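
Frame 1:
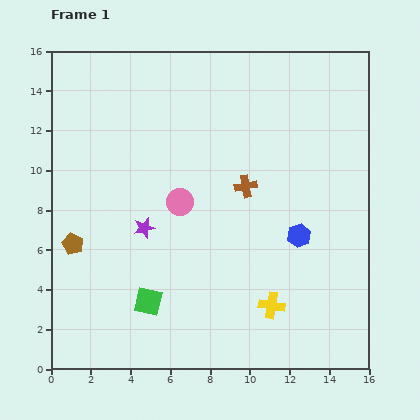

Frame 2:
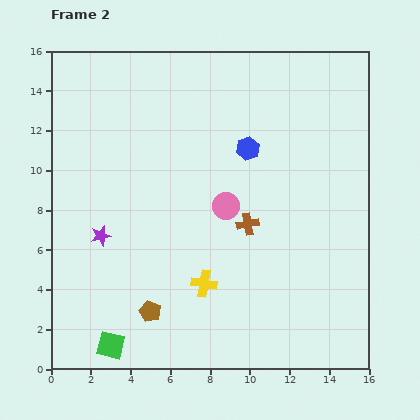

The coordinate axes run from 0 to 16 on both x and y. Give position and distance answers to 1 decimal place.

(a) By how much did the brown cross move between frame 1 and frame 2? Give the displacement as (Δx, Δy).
(0.1, -1.9)

The brown cross was at (9.8, 9.2) in frame 1 and (9.9, 7.3) in frame 2.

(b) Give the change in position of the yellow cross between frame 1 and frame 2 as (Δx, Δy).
(-3.4, 1.1)

The yellow cross was at (11.1, 3.2) in frame 1 and (7.7, 4.3) in frame 2.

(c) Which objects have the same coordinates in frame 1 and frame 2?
none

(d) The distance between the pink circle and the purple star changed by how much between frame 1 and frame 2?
+4.3

Distance in frame 1: 2.2. Distance in frame 2: 6.5.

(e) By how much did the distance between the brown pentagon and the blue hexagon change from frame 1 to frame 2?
-1.8

Distance in frame 1: 11.4. Distance in frame 2: 9.6.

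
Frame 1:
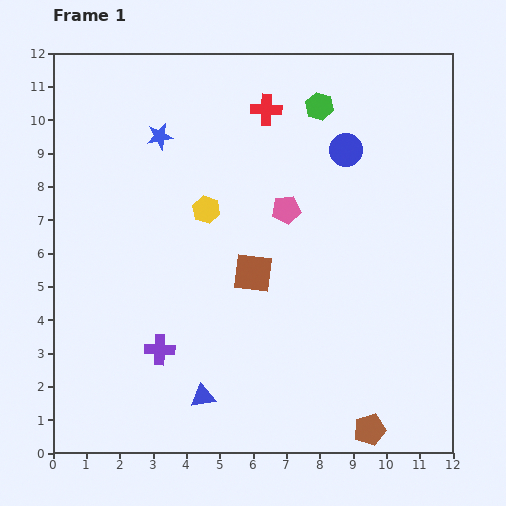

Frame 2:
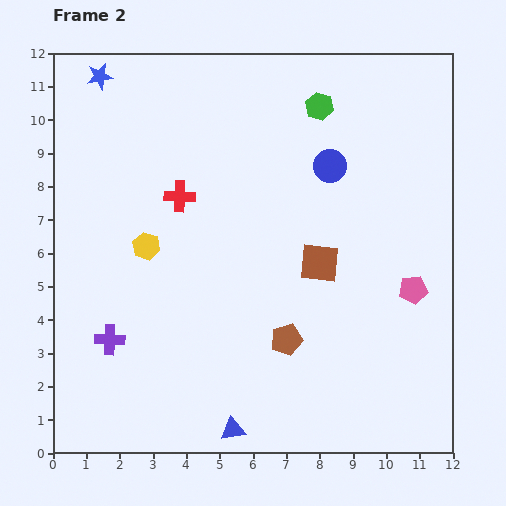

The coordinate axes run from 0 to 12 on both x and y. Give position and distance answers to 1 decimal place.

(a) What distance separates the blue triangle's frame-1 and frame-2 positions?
1.3

The blue triangle moved from (4.5, 1.7) to (5.4, 0.7), a distance of √(0.9² + 1.0²) ≈ 1.3.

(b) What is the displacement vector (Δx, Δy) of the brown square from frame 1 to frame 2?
(2.0, 0.3)

The brown square was at (6.0, 5.4) in frame 1 and (8.0, 5.7) in frame 2.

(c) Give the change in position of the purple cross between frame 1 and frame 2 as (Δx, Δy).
(-1.5, 0.3)

The purple cross was at (3.2, 3.1) in frame 1 and (1.7, 3.4) in frame 2.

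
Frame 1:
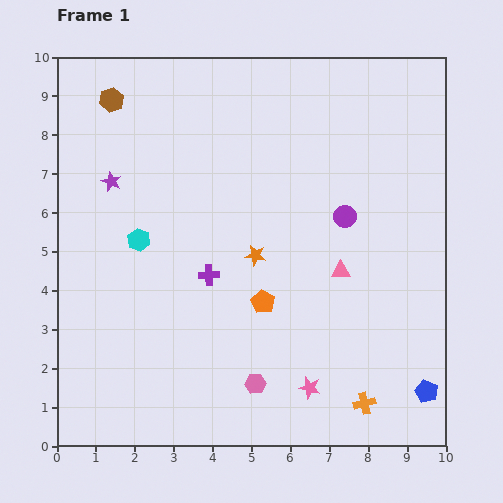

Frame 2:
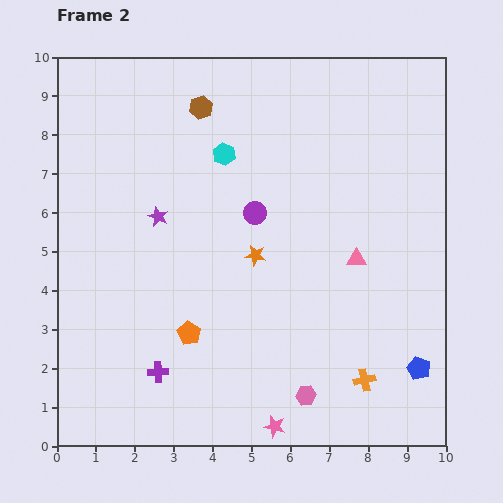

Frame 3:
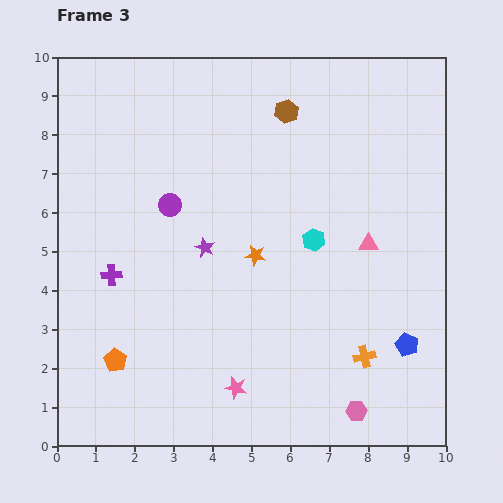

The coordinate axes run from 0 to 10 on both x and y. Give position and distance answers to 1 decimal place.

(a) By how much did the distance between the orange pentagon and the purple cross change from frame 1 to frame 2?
-0.3

Distance in frame 1: 1.6. Distance in frame 2: 1.3.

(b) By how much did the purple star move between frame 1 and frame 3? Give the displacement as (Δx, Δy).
(2.4, -1.7)

The purple star was at (1.4, 6.8) in frame 1 and (3.8, 5.1) in frame 3.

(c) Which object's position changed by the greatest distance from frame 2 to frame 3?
the cyan hexagon

(moved 3.2; next 2.8)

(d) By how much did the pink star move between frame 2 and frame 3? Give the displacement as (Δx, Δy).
(-1.0, 1.0)

The pink star was at (5.6, 0.5) in frame 2 and (4.6, 1.5) in frame 3.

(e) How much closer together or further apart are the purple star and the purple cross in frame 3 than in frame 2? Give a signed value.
-1.5

Distance in frame 2: 4.0. Distance in frame 3: 2.5.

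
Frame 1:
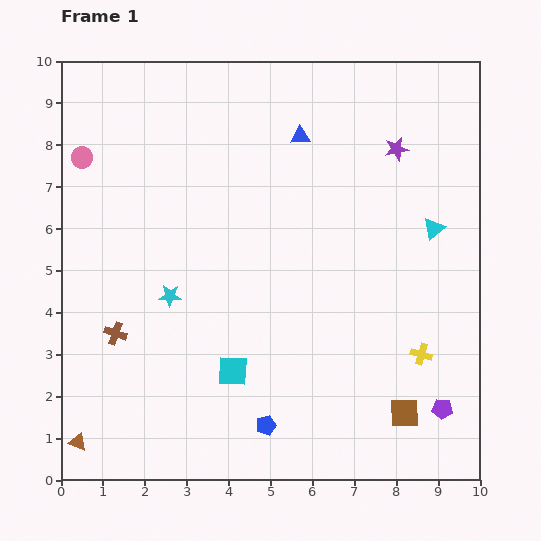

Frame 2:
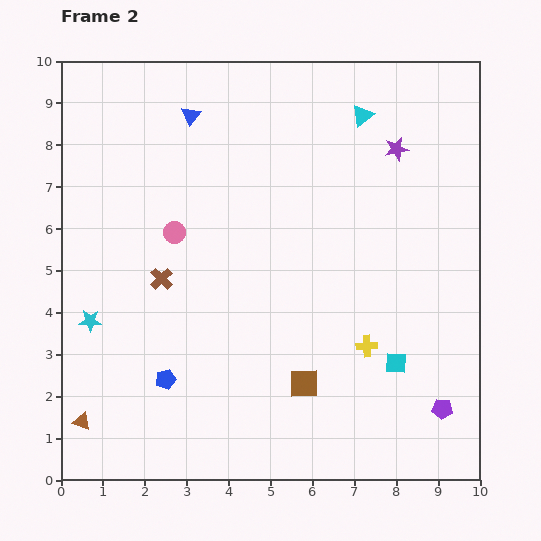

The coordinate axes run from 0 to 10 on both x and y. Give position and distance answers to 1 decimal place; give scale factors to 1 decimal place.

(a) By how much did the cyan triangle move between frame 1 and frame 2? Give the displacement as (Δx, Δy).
(-1.7, 2.7)

The cyan triangle was at (8.9, 6.0) in frame 1 and (7.2, 8.7) in frame 2.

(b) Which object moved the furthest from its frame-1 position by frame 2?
the cyan square

(moved 3.9; next 3.2)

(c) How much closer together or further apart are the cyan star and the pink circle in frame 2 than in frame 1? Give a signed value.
-1.0

Distance in frame 1: 3.9. Distance in frame 2: 2.9.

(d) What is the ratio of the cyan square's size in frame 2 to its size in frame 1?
0.7×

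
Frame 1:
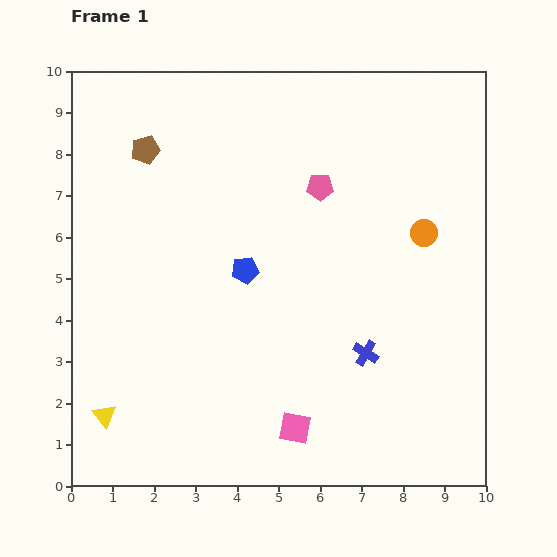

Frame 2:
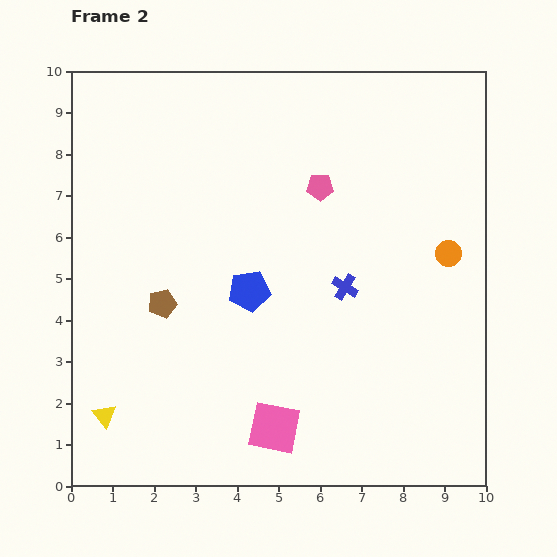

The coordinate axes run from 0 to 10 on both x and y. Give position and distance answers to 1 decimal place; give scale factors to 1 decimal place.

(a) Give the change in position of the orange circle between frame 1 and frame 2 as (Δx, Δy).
(0.6, -0.5)

The orange circle was at (8.5, 6.1) in frame 1 and (9.1, 5.6) in frame 2.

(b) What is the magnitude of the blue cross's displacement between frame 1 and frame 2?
1.7

The blue cross moved from (7.1, 3.2) to (6.6, 4.8), a distance of √(0.5² + 1.6²) ≈ 1.7.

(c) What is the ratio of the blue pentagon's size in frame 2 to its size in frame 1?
1.5×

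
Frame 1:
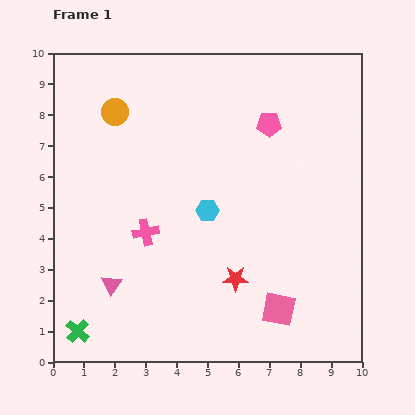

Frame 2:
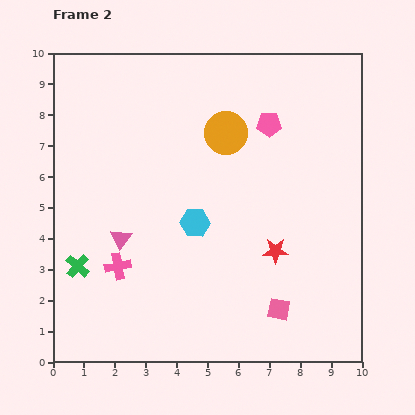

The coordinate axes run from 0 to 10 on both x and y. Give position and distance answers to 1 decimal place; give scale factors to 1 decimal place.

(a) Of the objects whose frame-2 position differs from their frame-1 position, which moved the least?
the cyan hexagon

(moved 0.6)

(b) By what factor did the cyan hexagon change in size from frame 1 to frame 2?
1.3×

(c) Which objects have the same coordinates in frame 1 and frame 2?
the pink pentagon, the pink square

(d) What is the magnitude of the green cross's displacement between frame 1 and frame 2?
2.1

The green cross moved from (0.8, 1.0) to (0.8, 3.1), a distance of √(0.0² + 2.1²) ≈ 2.1.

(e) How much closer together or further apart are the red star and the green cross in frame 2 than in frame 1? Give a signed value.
+1.0

Distance in frame 1: 5.4. Distance in frame 2: 6.4.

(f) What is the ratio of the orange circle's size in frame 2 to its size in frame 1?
1.6×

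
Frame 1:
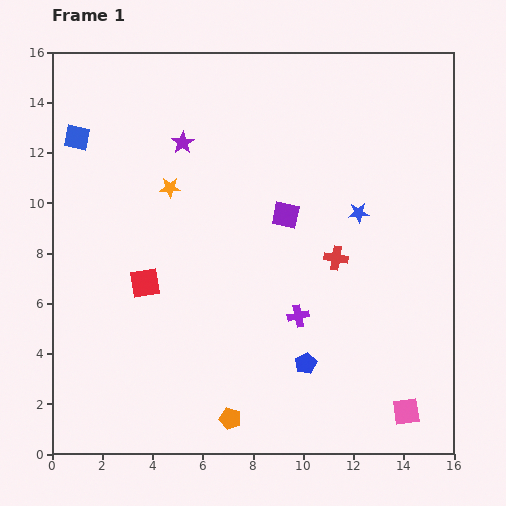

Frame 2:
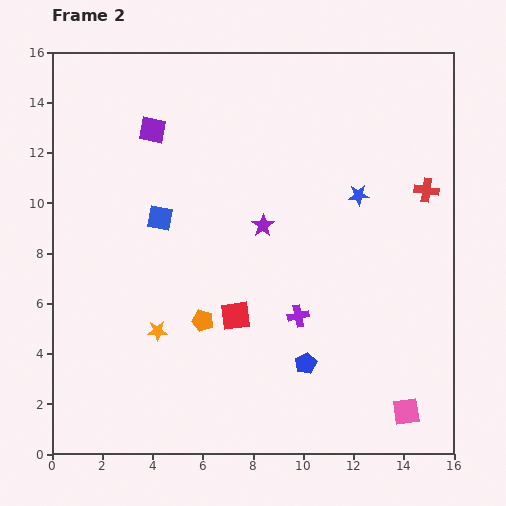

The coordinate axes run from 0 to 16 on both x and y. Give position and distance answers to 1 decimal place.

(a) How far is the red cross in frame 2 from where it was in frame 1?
4.5

The red cross moved from (11.3, 7.8) to (14.9, 10.5), a distance of √(3.6² + 2.7²) ≈ 4.5.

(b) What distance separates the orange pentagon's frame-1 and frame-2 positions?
4.1

The orange pentagon moved from (7.1, 1.4) to (6.0, 5.3), a distance of √(1.1² + 3.9²) ≈ 4.1.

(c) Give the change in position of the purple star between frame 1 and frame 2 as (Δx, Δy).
(3.2, -3.3)

The purple star was at (5.2, 12.4) in frame 1 and (8.4, 9.1) in frame 2.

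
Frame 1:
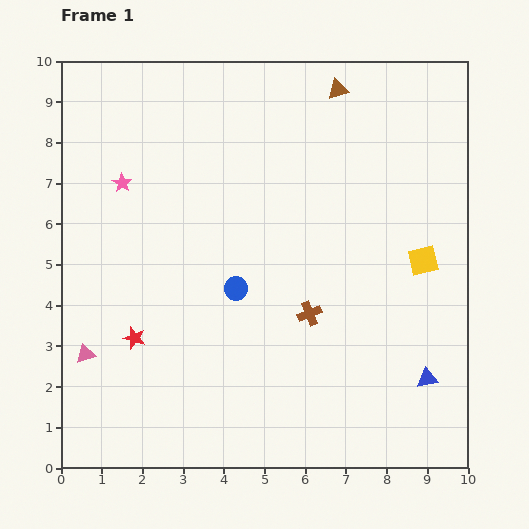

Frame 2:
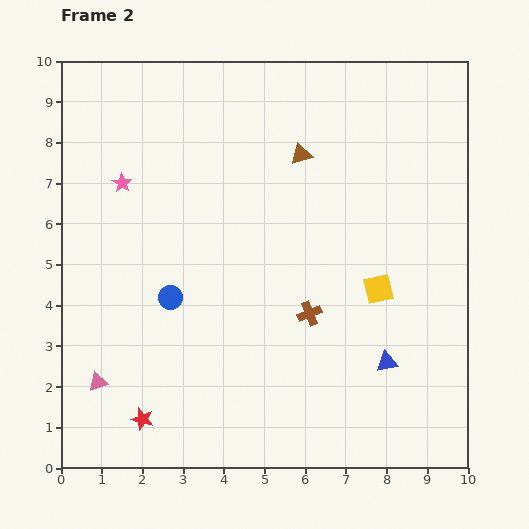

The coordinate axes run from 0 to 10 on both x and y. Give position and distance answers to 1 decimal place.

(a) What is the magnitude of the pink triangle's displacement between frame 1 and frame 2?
0.8

The pink triangle moved from (0.6, 2.8) to (0.9, 2.1), a distance of √(0.3² + 0.7²) ≈ 0.8.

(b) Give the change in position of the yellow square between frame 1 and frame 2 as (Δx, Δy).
(-1.1, -0.7)

The yellow square was at (8.9, 5.1) in frame 1 and (7.8, 4.4) in frame 2.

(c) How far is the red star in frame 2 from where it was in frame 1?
2.0

The red star moved from (1.8, 3.2) to (2.0, 1.2), a distance of √(0.2² + 2.0²) ≈ 2.0.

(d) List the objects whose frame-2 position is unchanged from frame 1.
the pink star, the brown cross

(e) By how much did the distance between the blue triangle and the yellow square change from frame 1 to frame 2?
-1.1

Distance in frame 1: 2.9. Distance in frame 2: 1.8.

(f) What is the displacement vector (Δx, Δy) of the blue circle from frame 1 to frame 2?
(-1.6, -0.2)

The blue circle was at (4.3, 4.4) in frame 1 and (2.7, 4.2) in frame 2.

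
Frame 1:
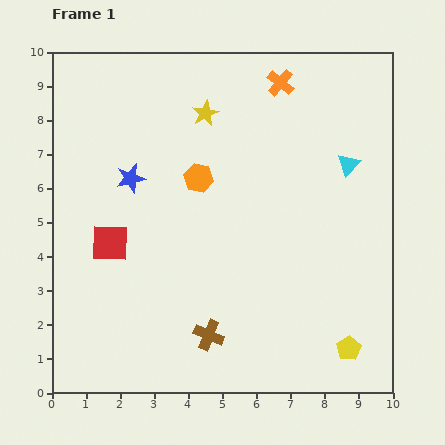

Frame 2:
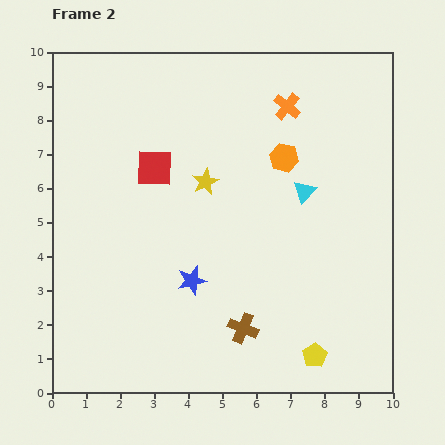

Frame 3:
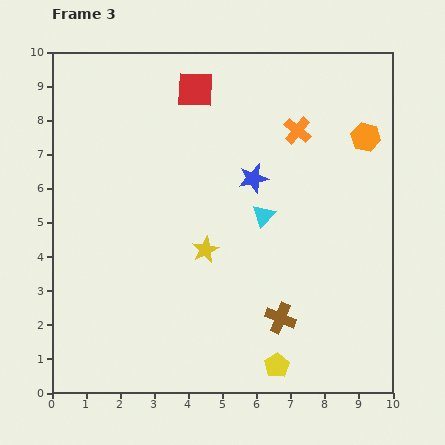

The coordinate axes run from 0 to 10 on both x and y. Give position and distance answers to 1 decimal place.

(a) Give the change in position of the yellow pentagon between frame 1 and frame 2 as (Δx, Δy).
(-1.0, -0.2)

The yellow pentagon was at (8.7, 1.3) in frame 1 and (7.7, 1.1) in frame 2.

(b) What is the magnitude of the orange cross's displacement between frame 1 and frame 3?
1.5

The orange cross moved from (6.7, 9.1) to (7.2, 7.7), a distance of √(0.5² + 1.4²) ≈ 1.5.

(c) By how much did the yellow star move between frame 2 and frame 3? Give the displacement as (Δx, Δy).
(0.0, -2.0)

The yellow star was at (4.5, 6.2) in frame 2 and (4.5, 4.2) in frame 3.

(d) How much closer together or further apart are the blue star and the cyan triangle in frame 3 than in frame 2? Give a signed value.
-3.1

Distance in frame 2: 4.2. Distance in frame 3: 1.1.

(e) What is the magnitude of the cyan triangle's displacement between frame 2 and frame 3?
1.4

The cyan triangle moved from (7.4, 5.9) to (6.2, 5.2), a distance of √(1.2² + 0.7²) ≈ 1.4.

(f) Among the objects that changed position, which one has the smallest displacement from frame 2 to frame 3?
the orange cross

(moved 0.8)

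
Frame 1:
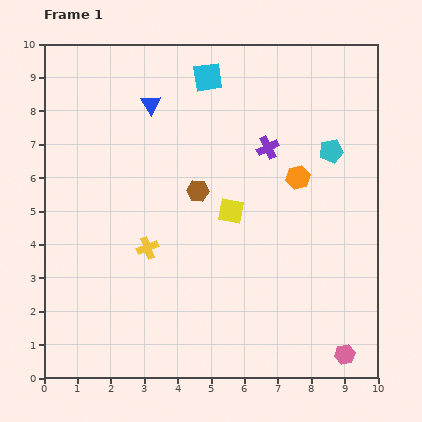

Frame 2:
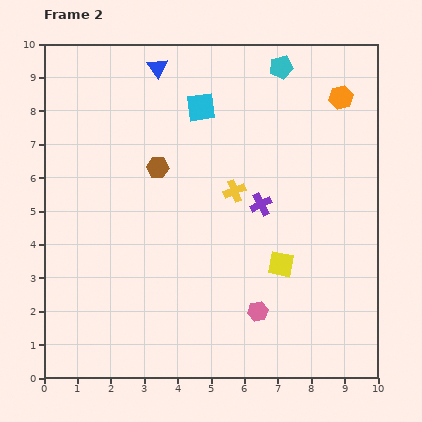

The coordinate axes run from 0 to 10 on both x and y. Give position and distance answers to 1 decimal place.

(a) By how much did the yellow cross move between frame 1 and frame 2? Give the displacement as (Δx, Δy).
(2.6, 1.7)

The yellow cross was at (3.1, 3.9) in frame 1 and (5.7, 5.6) in frame 2.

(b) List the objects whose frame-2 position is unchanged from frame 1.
none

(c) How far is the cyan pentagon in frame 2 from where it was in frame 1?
2.9

The cyan pentagon moved from (8.6, 6.8) to (7.1, 9.3), a distance of √(1.5² + 2.5²) ≈ 2.9.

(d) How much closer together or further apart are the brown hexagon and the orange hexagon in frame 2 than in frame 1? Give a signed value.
+2.9

Distance in frame 1: 3.0. Distance in frame 2: 5.9.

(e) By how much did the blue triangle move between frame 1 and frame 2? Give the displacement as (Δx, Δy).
(0.2, 1.1)

The blue triangle was at (3.2, 8.2) in frame 1 and (3.4, 9.3) in frame 2.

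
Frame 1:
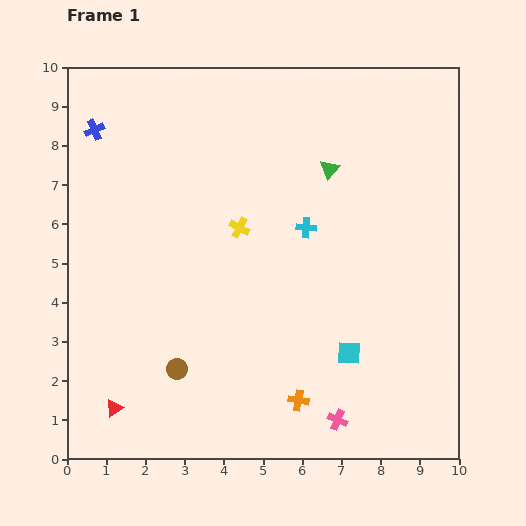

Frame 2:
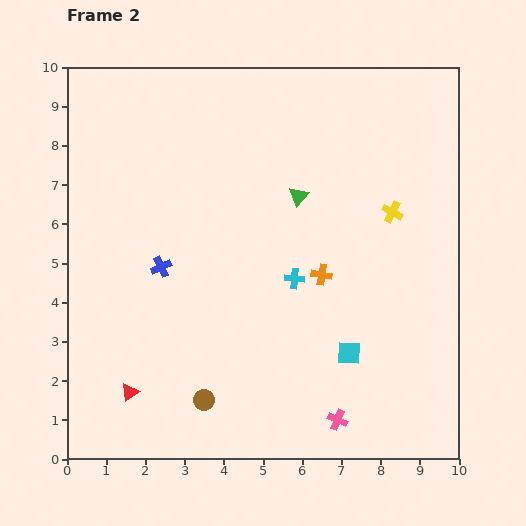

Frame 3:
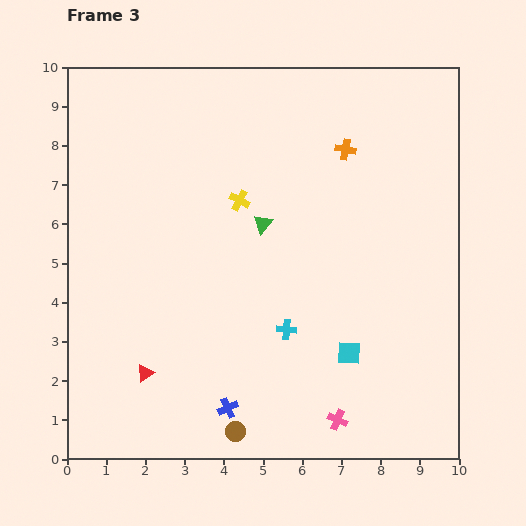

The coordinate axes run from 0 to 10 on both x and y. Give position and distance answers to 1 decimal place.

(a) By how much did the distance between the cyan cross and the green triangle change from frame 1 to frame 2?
+0.5

Distance in frame 1: 1.6. Distance in frame 2: 2.1.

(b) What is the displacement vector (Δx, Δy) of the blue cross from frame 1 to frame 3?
(3.4, -7.1)

The blue cross was at (0.7, 8.4) in frame 1 and (4.1, 1.3) in frame 3.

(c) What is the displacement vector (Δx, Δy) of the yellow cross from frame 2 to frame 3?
(-3.9, 0.3)

The yellow cross was at (8.3, 6.3) in frame 2 and (4.4, 6.6) in frame 3.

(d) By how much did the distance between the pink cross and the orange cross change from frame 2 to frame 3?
+3.2

Distance in frame 2: 3.7. Distance in frame 3: 6.9.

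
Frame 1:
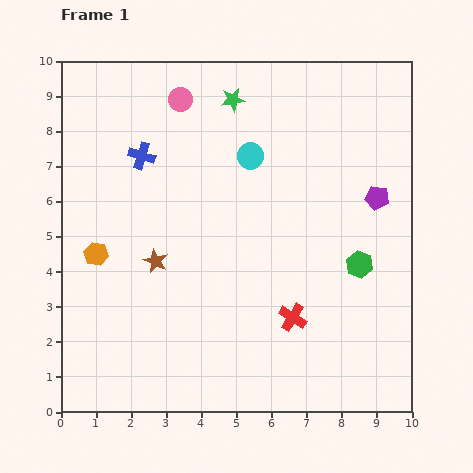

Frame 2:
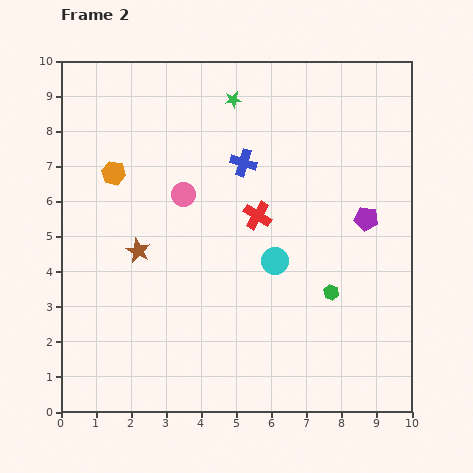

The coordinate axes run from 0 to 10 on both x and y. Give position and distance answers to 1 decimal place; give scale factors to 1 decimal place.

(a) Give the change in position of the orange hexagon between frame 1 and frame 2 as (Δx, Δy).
(0.5, 2.3)

The orange hexagon was at (1.0, 4.5) in frame 1 and (1.5, 6.8) in frame 2.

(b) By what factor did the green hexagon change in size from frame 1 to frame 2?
0.6×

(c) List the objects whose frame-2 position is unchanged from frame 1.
the green star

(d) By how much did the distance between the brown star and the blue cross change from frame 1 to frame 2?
+0.9

Distance in frame 1: 3.0. Distance in frame 2: 3.9.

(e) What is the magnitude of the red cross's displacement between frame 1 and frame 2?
3.1

The red cross moved from (6.6, 2.7) to (5.6, 5.6), a distance of √(1.0² + 2.9²) ≈ 3.1.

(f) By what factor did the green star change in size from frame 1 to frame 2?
0.7×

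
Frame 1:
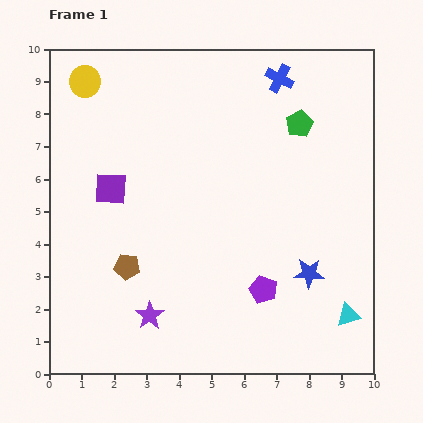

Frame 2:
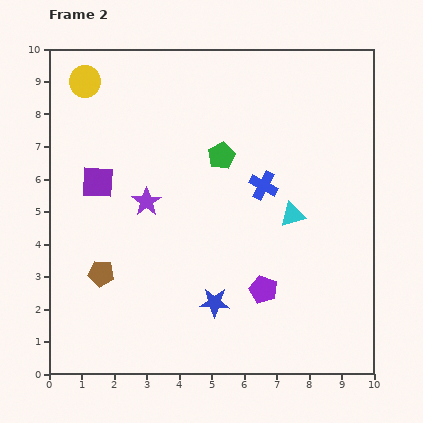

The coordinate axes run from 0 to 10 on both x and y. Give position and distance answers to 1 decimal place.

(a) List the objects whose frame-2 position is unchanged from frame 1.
the purple pentagon, the yellow circle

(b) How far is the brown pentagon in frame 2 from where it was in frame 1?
0.8

The brown pentagon moved from (2.4, 3.3) to (1.6, 3.1), a distance of √(0.8² + 0.2²) ≈ 0.8.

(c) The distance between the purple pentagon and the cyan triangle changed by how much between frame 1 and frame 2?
-0.2

Distance in frame 1: 2.7. Distance in frame 2: 2.5.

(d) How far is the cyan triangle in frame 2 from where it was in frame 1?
3.5

The cyan triangle moved from (9.2, 1.8) to (7.5, 4.9), a distance of √(1.7² + 3.1²) ≈ 3.5.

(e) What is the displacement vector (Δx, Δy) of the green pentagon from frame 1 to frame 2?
(-2.4, -1.0)

The green pentagon was at (7.7, 7.7) in frame 1 and (5.3, 6.7) in frame 2.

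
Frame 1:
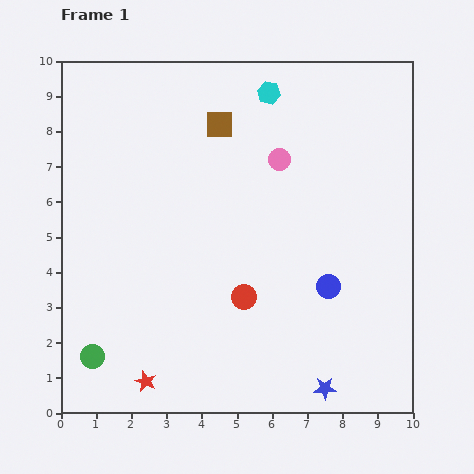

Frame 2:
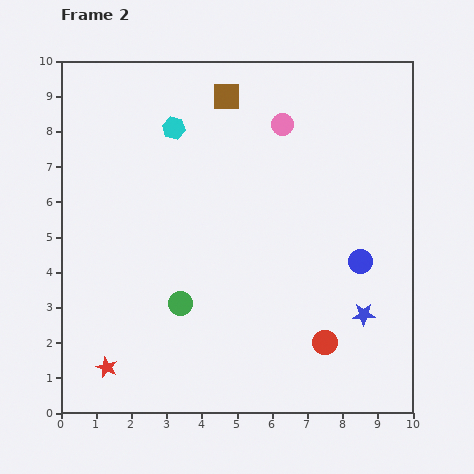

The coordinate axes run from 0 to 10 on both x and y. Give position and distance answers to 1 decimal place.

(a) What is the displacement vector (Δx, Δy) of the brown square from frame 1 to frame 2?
(0.2, 0.8)

The brown square was at (4.5, 8.2) in frame 1 and (4.7, 9.0) in frame 2.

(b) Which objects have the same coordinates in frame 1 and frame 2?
none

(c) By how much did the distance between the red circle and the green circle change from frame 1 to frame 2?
-0.4

Distance in frame 1: 4.6. Distance in frame 2: 4.2.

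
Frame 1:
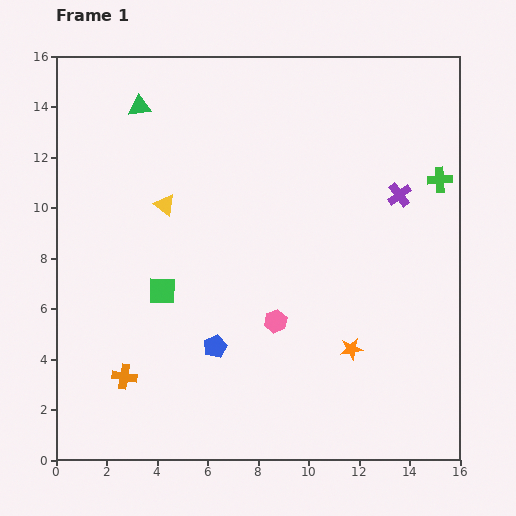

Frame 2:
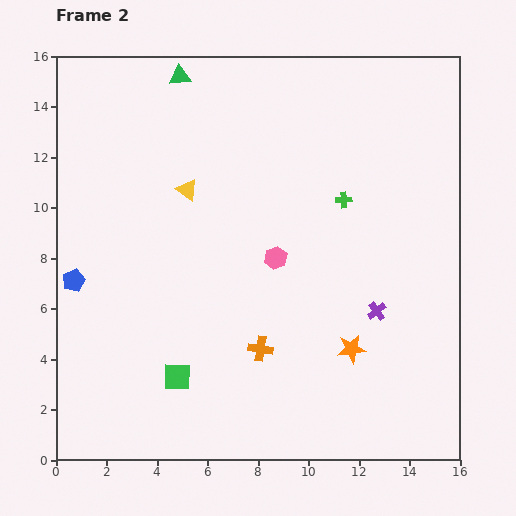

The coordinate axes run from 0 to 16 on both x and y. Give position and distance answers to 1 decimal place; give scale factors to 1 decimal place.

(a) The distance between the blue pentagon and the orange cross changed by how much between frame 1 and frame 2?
+4.1

Distance in frame 1: 3.8. Distance in frame 2: 7.9.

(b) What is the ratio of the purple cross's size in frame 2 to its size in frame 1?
0.8×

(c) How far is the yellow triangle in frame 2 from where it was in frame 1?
1.1

The yellow triangle moved from (4.3, 10.1) to (5.2, 10.7), a distance of √(0.9² + 0.6²) ≈ 1.1.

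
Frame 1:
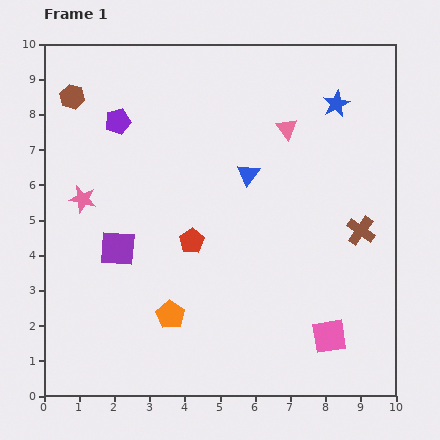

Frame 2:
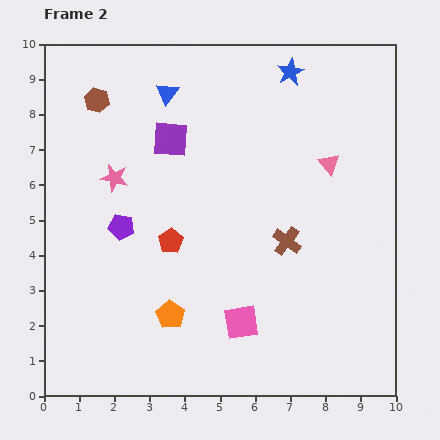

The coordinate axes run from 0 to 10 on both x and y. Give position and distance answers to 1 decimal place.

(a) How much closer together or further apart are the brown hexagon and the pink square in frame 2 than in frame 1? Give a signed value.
-2.5

Distance in frame 1: 10.0. Distance in frame 2: 7.5.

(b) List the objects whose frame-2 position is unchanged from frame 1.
the orange pentagon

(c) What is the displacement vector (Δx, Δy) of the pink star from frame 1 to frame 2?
(0.9, 0.6)

The pink star was at (1.1, 5.6) in frame 1 and (2.0, 6.2) in frame 2.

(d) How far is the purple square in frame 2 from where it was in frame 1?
3.4

The purple square moved from (2.1, 4.2) to (3.6, 7.3), a distance of √(1.5² + 3.1²) ≈ 3.4.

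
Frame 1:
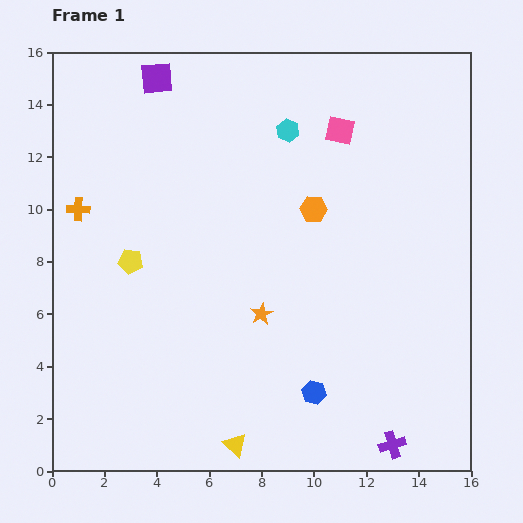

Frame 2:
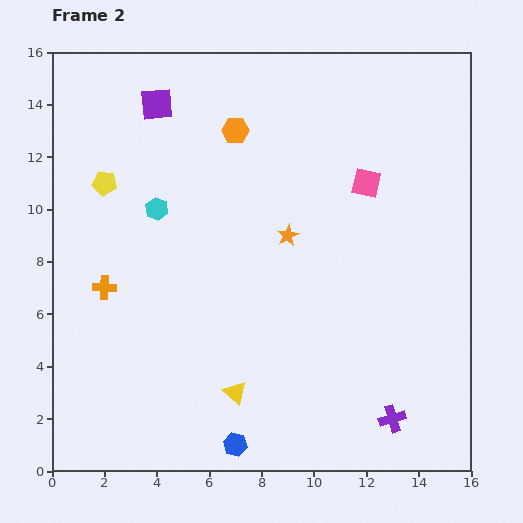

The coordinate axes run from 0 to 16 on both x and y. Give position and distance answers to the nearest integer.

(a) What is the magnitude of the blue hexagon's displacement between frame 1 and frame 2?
4

The blue hexagon moved from (10, 3) to (7, 1), a distance of √(3² + 2²) ≈ 4.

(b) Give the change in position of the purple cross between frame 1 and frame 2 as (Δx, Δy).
(0, 1)

The purple cross was at (13, 1) in frame 1 and (13, 2) in frame 2.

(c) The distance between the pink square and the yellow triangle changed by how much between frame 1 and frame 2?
-4

Distance in frame 1: 13. Distance in frame 2: 9.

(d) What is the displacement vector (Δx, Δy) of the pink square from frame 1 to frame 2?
(1, -2)

The pink square was at (11, 13) in frame 1 and (12, 11) in frame 2.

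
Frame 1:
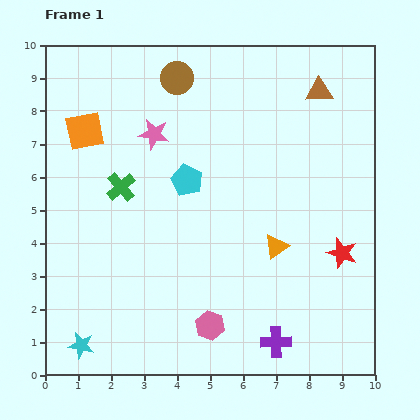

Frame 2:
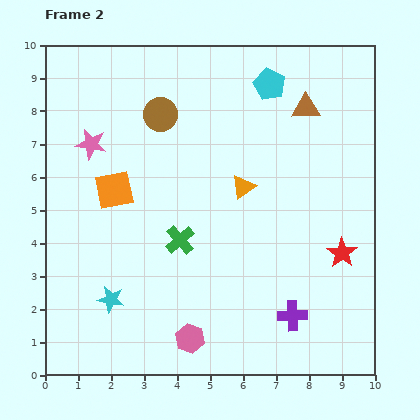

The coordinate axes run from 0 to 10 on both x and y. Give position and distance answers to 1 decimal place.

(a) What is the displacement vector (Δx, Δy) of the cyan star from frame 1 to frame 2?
(0.9, 1.4)

The cyan star was at (1.1, 0.9) in frame 1 and (2.0, 2.3) in frame 2.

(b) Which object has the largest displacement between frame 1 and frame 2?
the cyan pentagon

(moved 3.8; next 2.4)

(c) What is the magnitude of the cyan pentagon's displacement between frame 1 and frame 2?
3.8

The cyan pentagon moved from (4.3, 5.9) to (6.8, 8.8), a distance of √(2.5² + 2.9²) ≈ 3.8.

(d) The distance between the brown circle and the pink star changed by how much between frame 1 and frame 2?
+0.5

Distance in frame 1: 1.8. Distance in frame 2: 2.3.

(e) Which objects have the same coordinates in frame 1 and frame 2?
the red star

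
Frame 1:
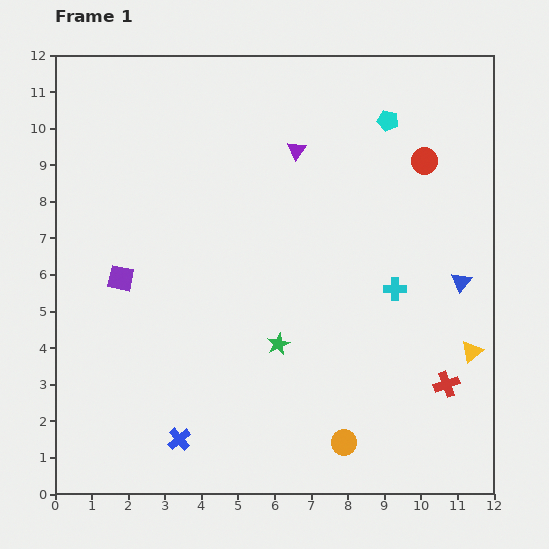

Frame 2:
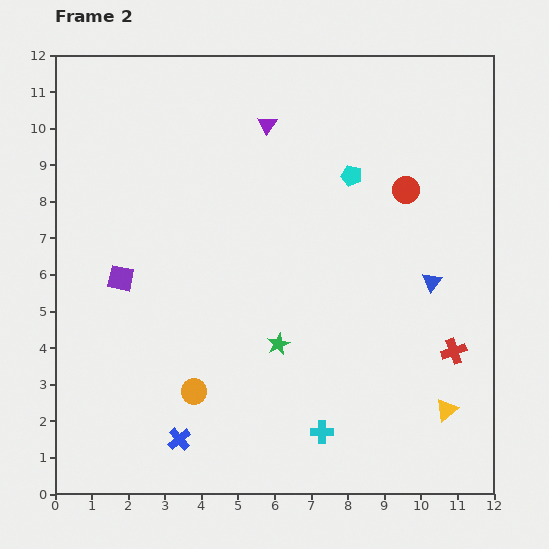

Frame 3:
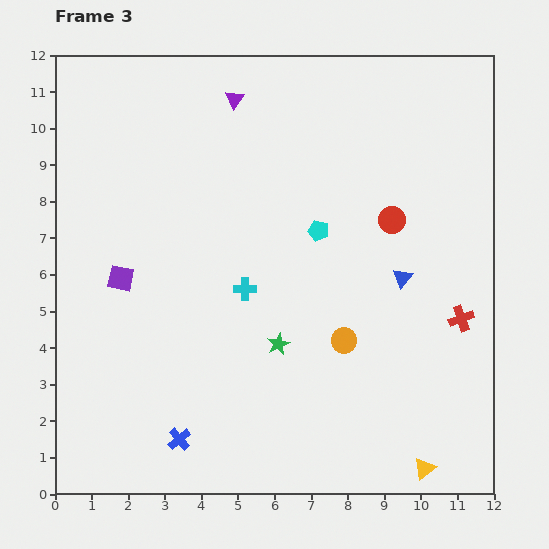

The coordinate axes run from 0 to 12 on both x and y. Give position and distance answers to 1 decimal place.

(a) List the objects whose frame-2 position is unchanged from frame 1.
the blue cross, the green star, the purple square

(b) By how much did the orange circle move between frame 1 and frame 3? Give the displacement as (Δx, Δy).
(0.0, 2.8)

The orange circle was at (7.9, 1.4) in frame 1 and (7.9, 4.2) in frame 3.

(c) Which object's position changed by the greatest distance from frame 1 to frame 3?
the cyan cross

(moved 4.1; next 3.6)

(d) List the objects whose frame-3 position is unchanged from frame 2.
the blue cross, the green star, the purple square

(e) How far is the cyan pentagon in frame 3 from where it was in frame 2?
1.7

The cyan pentagon moved from (8.1, 8.7) to (7.2, 7.2), a distance of √(0.9² + 1.5²) ≈ 1.7.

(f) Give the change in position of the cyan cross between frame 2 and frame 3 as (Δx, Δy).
(-2.1, 3.9)

The cyan cross was at (7.3, 1.7) in frame 2 and (5.2, 5.6) in frame 3.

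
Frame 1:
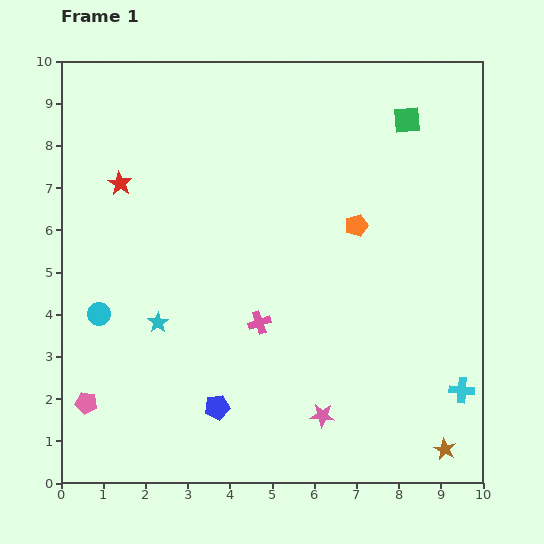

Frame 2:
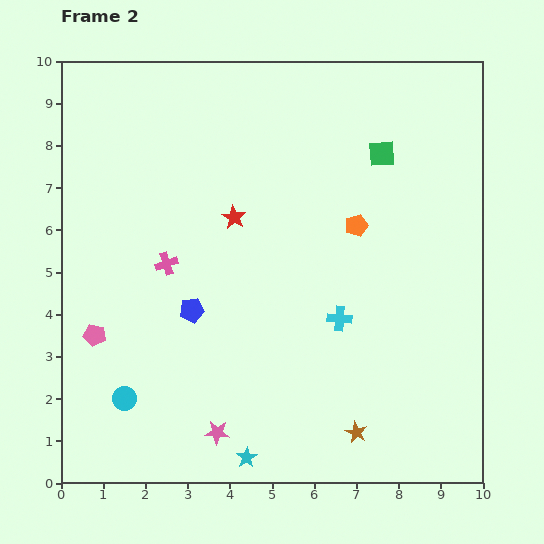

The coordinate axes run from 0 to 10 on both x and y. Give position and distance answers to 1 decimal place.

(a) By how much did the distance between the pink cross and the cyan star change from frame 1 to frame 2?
+2.6

Distance in frame 1: 2.4. Distance in frame 2: 5.0.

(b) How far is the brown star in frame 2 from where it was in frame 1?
2.1

The brown star moved from (9.1, 0.8) to (7.0, 1.2), a distance of √(2.1² + 0.4²) ≈ 2.1.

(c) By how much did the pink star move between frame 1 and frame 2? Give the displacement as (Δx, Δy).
(-2.5, -0.4)

The pink star was at (6.2, 1.6) in frame 1 and (3.7, 1.2) in frame 2.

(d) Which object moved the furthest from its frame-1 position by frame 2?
the cyan star

(moved 3.8; next 3.4)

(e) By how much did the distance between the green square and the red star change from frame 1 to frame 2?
-3.2

Distance in frame 1: 7.0. Distance in frame 2: 3.8.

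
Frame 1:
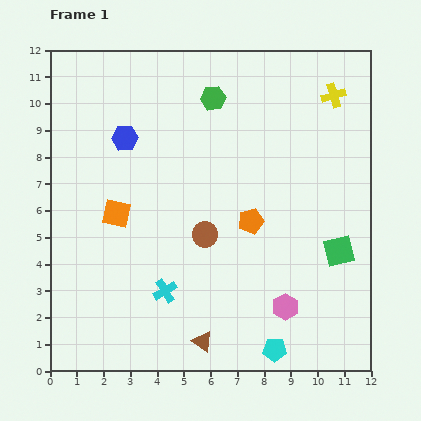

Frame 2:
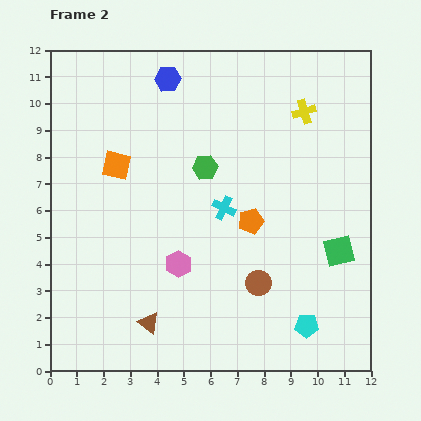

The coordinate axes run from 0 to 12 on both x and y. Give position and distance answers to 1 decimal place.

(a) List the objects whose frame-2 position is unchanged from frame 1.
the green square, the orange pentagon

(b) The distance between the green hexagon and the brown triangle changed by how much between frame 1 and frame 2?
-2.9

Distance in frame 1: 9.1. Distance in frame 2: 6.2.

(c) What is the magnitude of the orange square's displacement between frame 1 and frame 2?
1.8

The orange square moved from (2.5, 5.9) to (2.5, 7.7), a distance of √(0.0² + 1.8²) ≈ 1.8.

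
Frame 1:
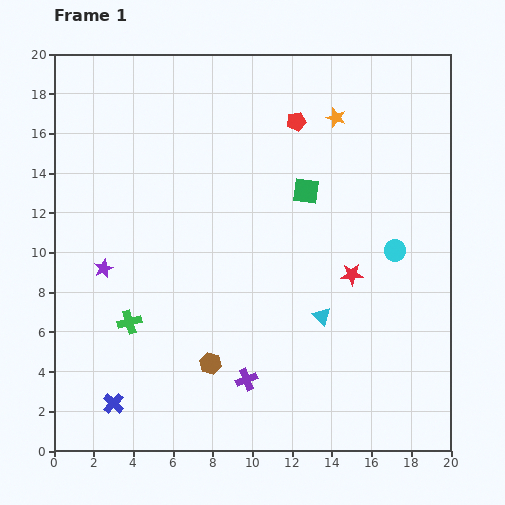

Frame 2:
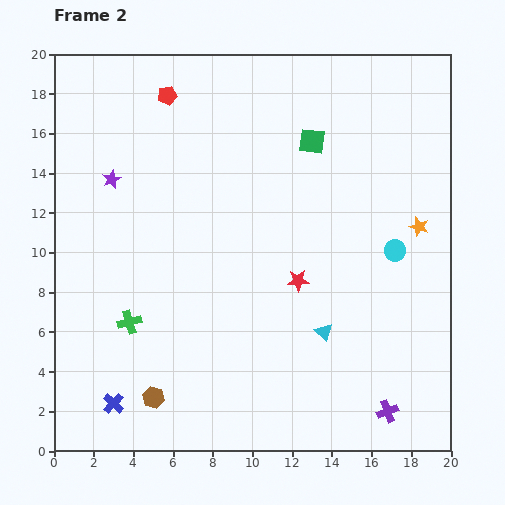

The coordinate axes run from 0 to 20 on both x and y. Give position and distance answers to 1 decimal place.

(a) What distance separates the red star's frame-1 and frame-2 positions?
2.7

The red star moved from (15.0, 8.9) to (12.3, 8.6), a distance of √(2.7² + 0.3²) ≈ 2.7.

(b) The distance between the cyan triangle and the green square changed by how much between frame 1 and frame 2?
+3.2

Distance in frame 1: 6.4. Distance in frame 2: 9.6.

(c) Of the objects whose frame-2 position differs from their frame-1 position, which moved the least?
the cyan triangle

(moved 0.8)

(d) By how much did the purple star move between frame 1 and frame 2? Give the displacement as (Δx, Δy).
(0.4, 4.5)

The purple star was at (2.5, 9.2) in frame 1 and (2.9, 13.7) in frame 2.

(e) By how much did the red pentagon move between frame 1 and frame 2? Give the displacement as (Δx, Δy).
(-6.5, 1.3)

The red pentagon was at (12.2, 16.6) in frame 1 and (5.7, 17.9) in frame 2.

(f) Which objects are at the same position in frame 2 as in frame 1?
the cyan circle, the blue cross, the green cross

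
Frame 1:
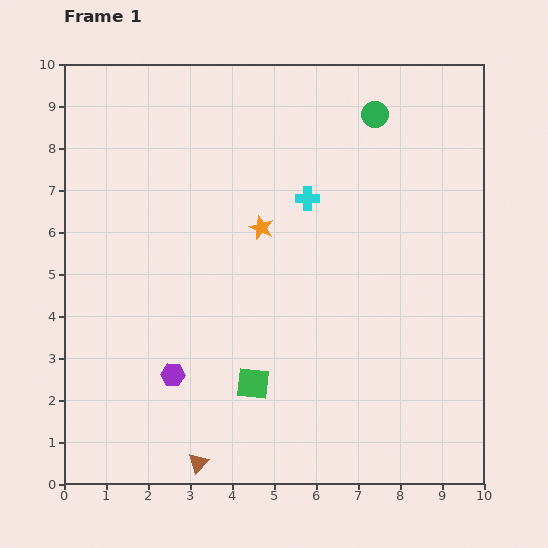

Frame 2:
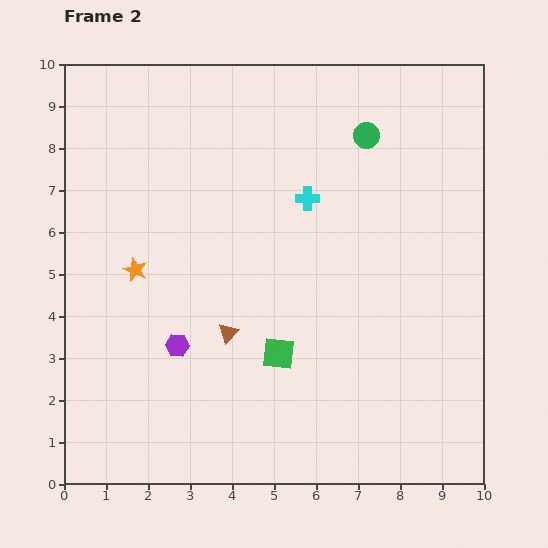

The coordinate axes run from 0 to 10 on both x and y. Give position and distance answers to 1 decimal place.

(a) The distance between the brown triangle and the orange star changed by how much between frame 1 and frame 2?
-3.1

Distance in frame 1: 5.8. Distance in frame 2: 2.7.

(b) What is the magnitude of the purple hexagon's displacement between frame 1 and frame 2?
0.7

The purple hexagon moved from (2.6, 2.6) to (2.7, 3.3), a distance of √(0.1² + 0.7²) ≈ 0.7.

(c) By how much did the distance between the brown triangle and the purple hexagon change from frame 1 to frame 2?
-1.0

Distance in frame 1: 2.2. Distance in frame 2: 1.2.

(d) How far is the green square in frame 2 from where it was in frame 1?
0.9

The green square moved from (4.5, 2.4) to (5.1, 3.1), a distance of √(0.6² + 0.7²) ≈ 0.9.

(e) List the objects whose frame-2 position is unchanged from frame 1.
the cyan cross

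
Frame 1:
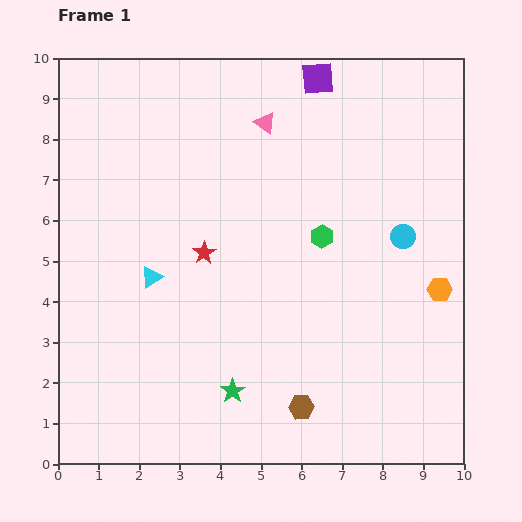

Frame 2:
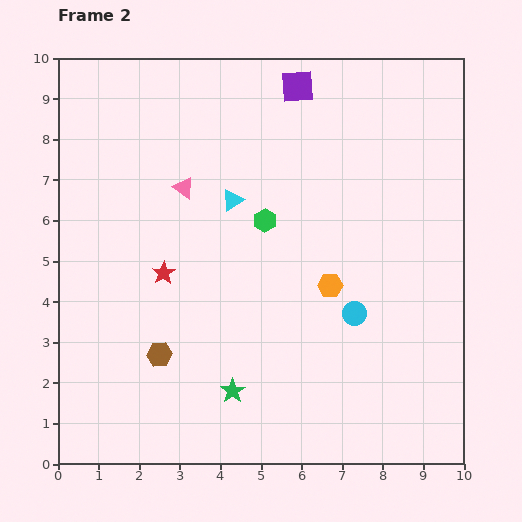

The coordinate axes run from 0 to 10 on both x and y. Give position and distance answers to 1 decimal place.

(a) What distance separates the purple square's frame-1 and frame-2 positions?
0.5

The purple square moved from (6.4, 9.5) to (5.9, 9.3), a distance of √(0.5² + 0.2²) ≈ 0.5.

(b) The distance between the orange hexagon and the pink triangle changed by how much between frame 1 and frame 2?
-1.6

Distance in frame 1: 5.9. Distance in frame 2: 4.3.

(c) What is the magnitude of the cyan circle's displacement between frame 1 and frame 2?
2.2

The cyan circle moved from (8.5, 5.6) to (7.3, 3.7), a distance of √(1.2² + 1.9²) ≈ 2.2.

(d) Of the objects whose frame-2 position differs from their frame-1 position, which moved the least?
the purple square

(moved 0.5)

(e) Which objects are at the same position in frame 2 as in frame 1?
the green star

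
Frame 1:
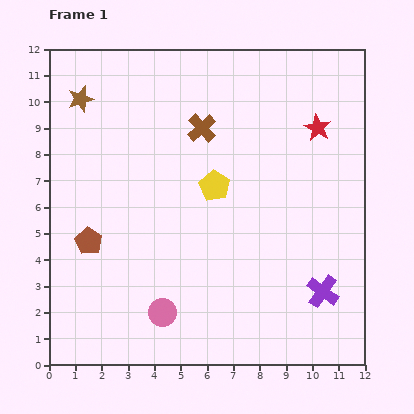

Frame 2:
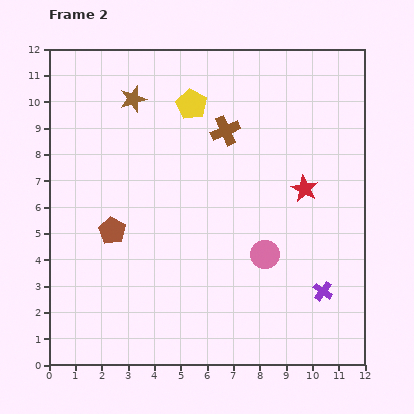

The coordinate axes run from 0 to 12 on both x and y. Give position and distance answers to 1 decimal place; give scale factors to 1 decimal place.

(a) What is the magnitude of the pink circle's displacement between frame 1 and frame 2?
4.5

The pink circle moved from (4.3, 2.0) to (8.2, 4.2), a distance of √(3.9² + 2.2²) ≈ 4.5.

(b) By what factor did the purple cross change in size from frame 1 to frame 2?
0.6×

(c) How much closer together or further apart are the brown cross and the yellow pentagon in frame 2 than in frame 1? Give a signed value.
-0.7

Distance in frame 1: 2.3. Distance in frame 2: 1.6.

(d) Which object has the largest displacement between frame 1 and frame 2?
the pink circle

(moved 4.5; next 3.2)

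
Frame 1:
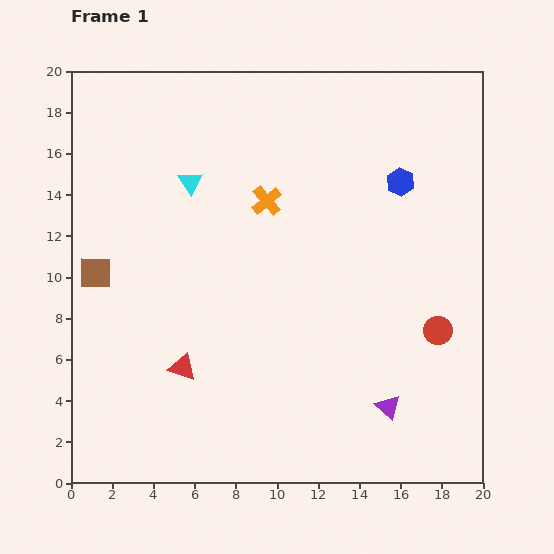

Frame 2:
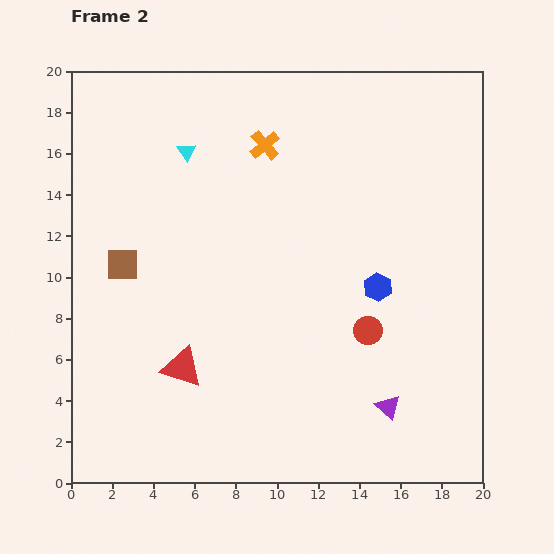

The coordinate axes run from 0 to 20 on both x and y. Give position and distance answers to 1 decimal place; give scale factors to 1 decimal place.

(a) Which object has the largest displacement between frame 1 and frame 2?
the blue hexagon

(moved 5.2; next 3.4)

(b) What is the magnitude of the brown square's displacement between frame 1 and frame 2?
1.4

The brown square moved from (1.2, 10.2) to (2.5, 10.6), a distance of √(1.3² + 0.4²) ≈ 1.4.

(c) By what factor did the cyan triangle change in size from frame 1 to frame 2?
0.8×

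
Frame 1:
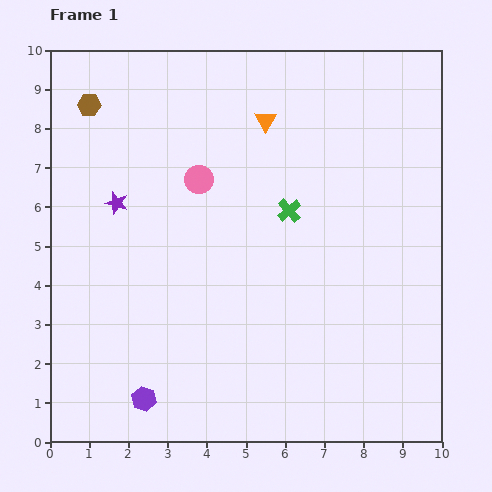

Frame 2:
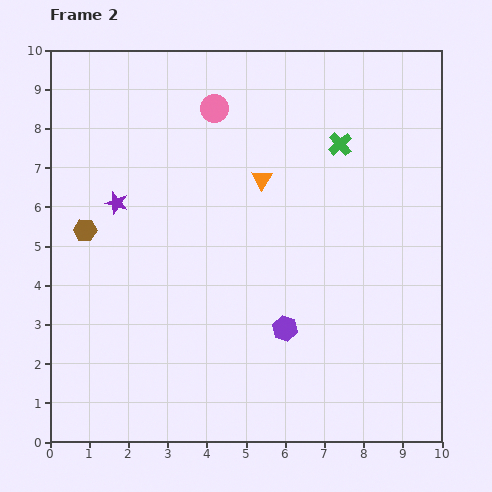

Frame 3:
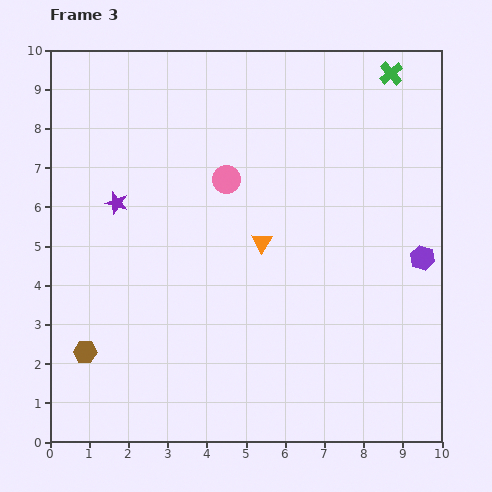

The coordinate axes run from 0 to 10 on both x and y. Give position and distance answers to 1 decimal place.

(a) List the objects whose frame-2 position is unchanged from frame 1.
the purple star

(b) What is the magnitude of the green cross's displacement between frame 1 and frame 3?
4.4

The green cross moved from (6.1, 5.9) to (8.7, 9.4), a distance of √(2.6² + 3.5²) ≈ 4.4.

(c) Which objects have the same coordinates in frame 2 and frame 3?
the purple star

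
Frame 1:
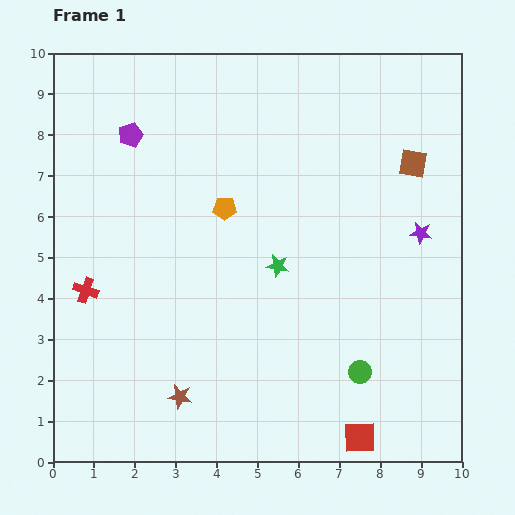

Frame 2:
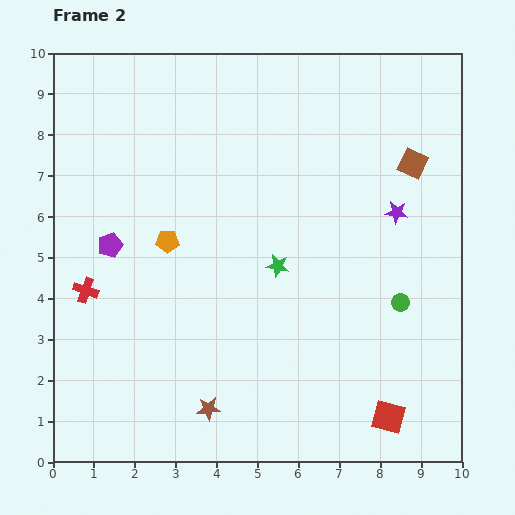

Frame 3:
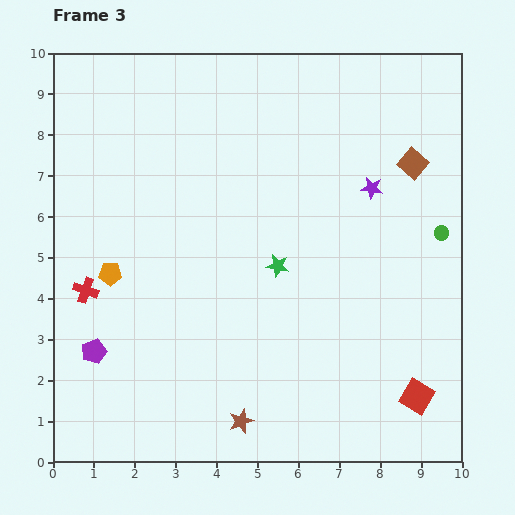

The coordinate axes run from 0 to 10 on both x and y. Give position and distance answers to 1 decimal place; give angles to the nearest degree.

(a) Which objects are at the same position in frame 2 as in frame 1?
the brown square, the red cross, the green star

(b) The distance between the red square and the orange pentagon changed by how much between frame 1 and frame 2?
+0.4

Distance in frame 1: 6.5. Distance in frame 2: 6.9.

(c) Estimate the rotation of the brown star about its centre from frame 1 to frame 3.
30° counter-clockwise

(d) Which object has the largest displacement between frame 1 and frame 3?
the purple pentagon

(moved 5.4; next 3.9)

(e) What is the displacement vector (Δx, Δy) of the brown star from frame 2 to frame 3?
(0.8, -0.3)

The brown star was at (3.8, 1.3) in frame 2 and (4.6, 1.0) in frame 3.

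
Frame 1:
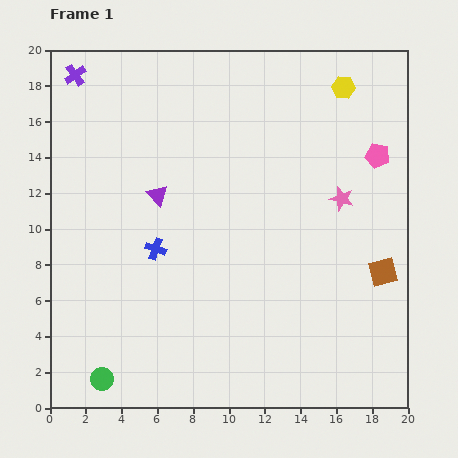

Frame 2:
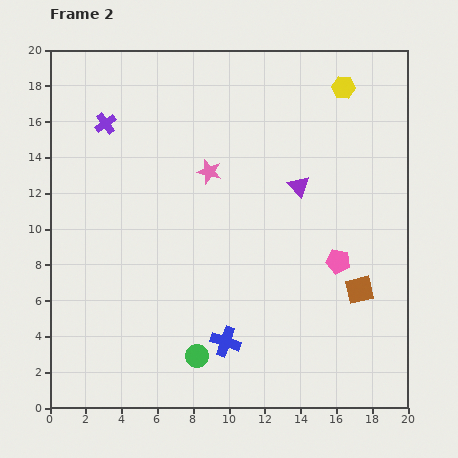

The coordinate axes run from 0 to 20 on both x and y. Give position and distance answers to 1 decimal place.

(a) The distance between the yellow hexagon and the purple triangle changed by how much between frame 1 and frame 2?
-6.0

Distance in frame 1: 12.0. Distance in frame 2: 6.0.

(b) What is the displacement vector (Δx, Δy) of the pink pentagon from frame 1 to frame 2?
(-2.2, -5.9)

The pink pentagon was at (18.3, 14.1) in frame 1 and (16.1, 8.2) in frame 2.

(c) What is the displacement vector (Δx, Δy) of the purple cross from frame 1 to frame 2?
(1.7, -2.7)

The purple cross was at (1.4, 18.6) in frame 1 and (3.1, 15.9) in frame 2.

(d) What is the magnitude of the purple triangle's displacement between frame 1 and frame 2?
7.9

The purple triangle moved from (6.0, 11.9) to (13.9, 12.4), a distance of √(7.9² + 0.5²) ≈ 7.9.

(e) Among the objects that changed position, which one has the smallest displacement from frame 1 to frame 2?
the brown square

(moved 1.6)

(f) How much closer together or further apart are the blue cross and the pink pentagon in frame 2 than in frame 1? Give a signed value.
-5.7

Distance in frame 1: 13.4. Distance in frame 2: 7.7.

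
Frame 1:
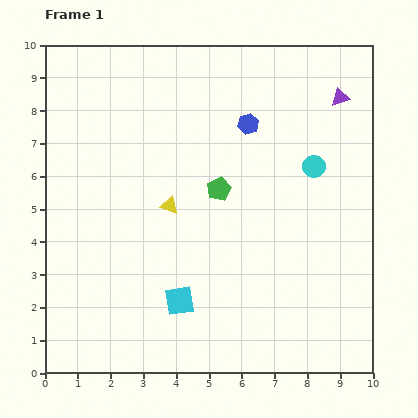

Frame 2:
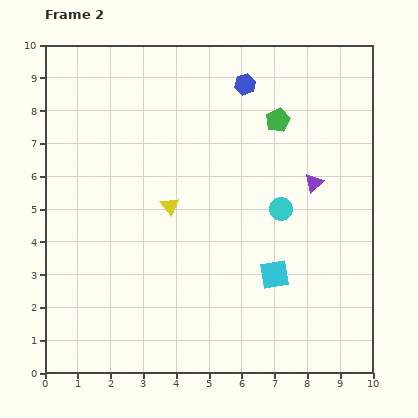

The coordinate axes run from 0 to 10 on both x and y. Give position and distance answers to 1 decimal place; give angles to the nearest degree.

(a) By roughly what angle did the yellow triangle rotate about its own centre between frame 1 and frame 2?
34° clockwise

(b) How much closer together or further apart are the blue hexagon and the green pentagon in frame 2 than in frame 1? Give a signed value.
-0.7

Distance in frame 1: 2.2. Distance in frame 2: 1.5.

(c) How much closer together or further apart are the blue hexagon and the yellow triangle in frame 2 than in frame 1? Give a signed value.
+0.9

Distance in frame 1: 3.5. Distance in frame 2: 4.4.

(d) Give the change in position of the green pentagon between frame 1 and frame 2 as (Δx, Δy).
(1.8, 2.1)

The green pentagon was at (5.3, 5.6) in frame 1 and (7.1, 7.7) in frame 2.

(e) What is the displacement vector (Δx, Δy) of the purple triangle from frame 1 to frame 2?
(-0.8, -2.6)

The purple triangle was at (9.0, 8.4) in frame 1 and (8.2, 5.8) in frame 2.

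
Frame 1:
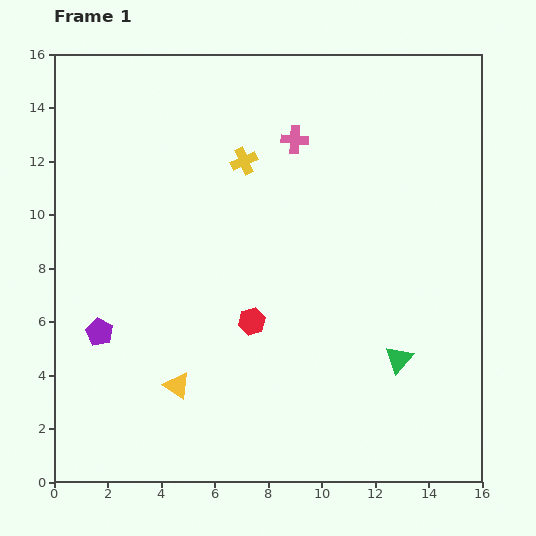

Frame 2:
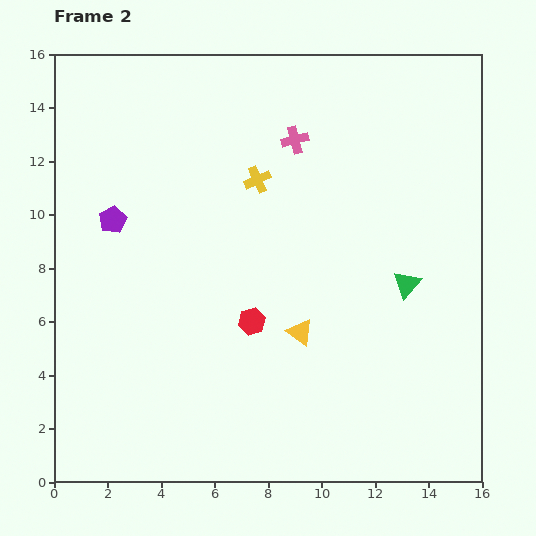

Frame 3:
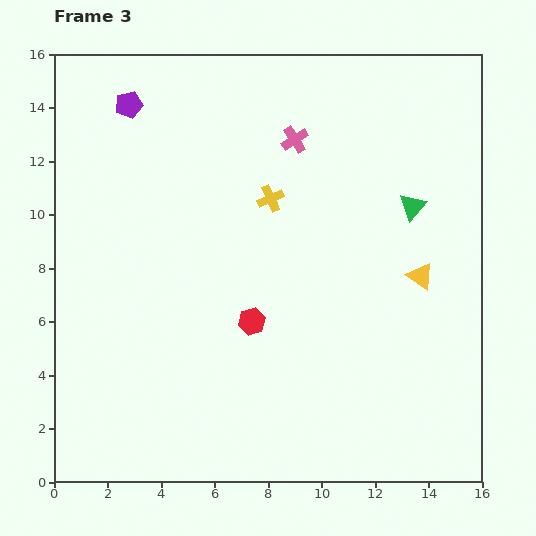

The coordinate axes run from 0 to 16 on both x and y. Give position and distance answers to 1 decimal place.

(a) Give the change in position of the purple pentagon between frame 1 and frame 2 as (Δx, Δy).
(0.5, 4.2)

The purple pentagon was at (1.7, 5.6) in frame 1 and (2.2, 9.8) in frame 2.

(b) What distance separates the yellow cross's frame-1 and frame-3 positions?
1.7

The yellow cross moved from (7.1, 12.0) to (8.1, 10.6), a distance of √(1.0² + 1.4²) ≈ 1.7.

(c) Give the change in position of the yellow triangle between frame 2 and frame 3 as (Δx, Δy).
(4.5, 2.1)

The yellow triangle was at (9.2, 5.6) in frame 2 and (13.7, 7.7) in frame 3.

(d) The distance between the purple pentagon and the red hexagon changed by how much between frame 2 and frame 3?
+2.9

Distance in frame 2: 6.4. Distance in frame 3: 9.3.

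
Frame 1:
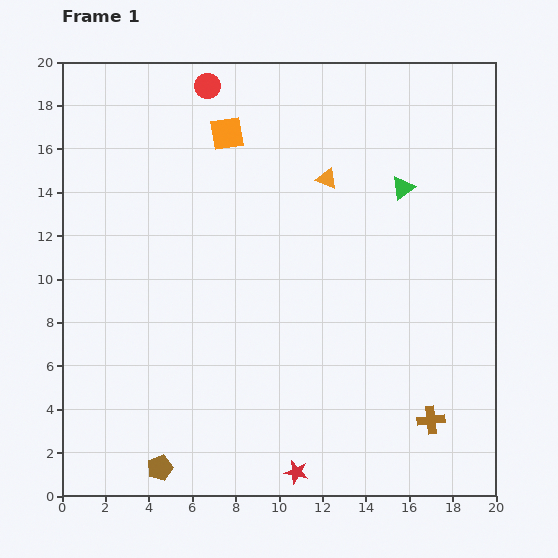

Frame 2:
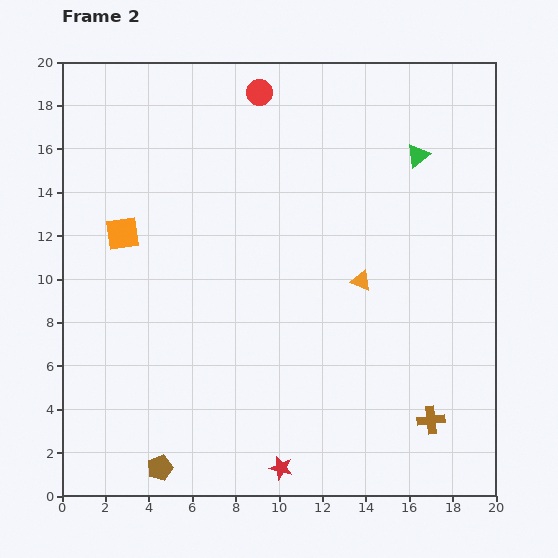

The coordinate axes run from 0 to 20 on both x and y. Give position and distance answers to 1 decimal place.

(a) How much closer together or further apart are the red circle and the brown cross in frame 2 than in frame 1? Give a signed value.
-1.5

Distance in frame 1: 18.5. Distance in frame 2: 17.0.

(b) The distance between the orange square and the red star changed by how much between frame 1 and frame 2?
-2.9

Distance in frame 1: 15.9. Distance in frame 2: 13.0.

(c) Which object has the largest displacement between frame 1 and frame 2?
the orange square

(moved 6.6; next 5.0)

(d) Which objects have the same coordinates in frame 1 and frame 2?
the brown pentagon, the brown cross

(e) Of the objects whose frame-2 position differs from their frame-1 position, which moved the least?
the red star

(moved 0.7)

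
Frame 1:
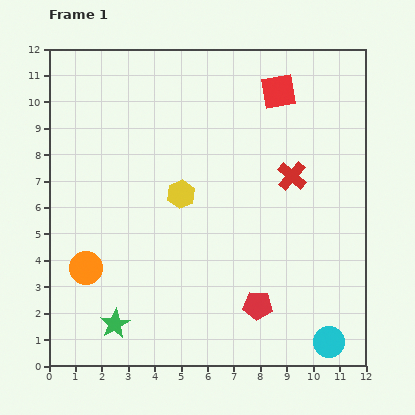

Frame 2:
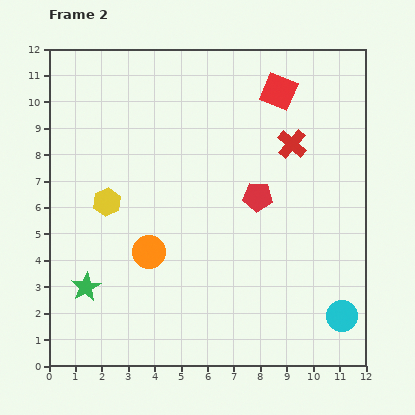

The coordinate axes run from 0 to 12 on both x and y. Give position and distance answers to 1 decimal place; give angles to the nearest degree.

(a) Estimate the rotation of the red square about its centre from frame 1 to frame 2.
32° clockwise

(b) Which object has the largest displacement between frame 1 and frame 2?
the red pentagon

(moved 4.1; next 2.8)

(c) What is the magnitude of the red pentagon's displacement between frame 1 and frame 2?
4.1

The red pentagon moved from (7.9, 2.3) to (7.9, 6.4), a distance of √(0.0² + 4.1²) ≈ 4.1.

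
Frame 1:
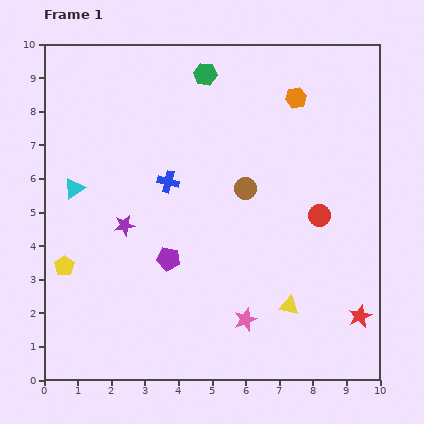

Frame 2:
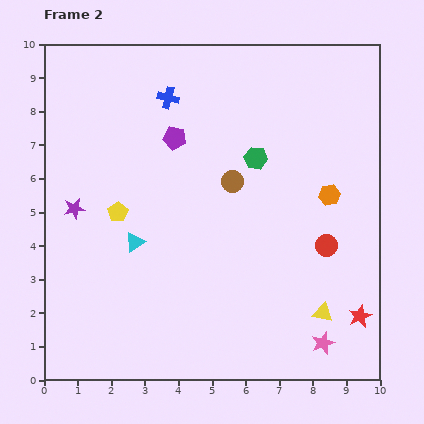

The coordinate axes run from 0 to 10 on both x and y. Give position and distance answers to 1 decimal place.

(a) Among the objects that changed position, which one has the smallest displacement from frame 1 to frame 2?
the brown circle

(moved 0.4)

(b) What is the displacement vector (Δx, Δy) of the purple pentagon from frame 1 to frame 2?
(0.2, 3.6)

The purple pentagon was at (3.7, 3.6) in frame 1 and (3.9, 7.2) in frame 2.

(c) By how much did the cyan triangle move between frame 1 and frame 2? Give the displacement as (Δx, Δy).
(1.8, -1.6)

The cyan triangle was at (0.9, 5.7) in frame 1 and (2.7, 4.1) in frame 2.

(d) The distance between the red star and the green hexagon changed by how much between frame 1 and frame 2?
-2.9

Distance in frame 1: 8.5. Distance in frame 2: 5.6.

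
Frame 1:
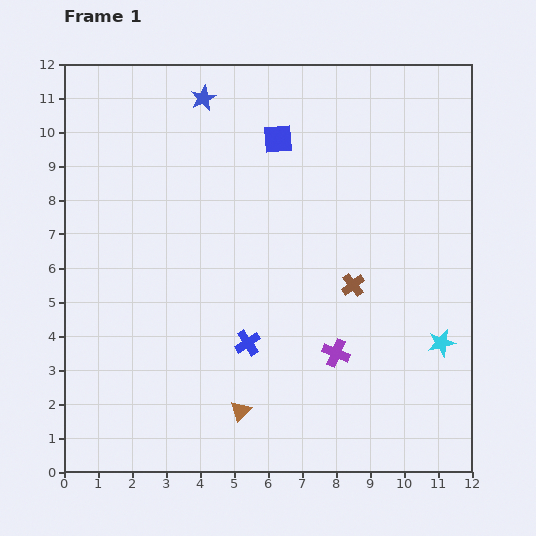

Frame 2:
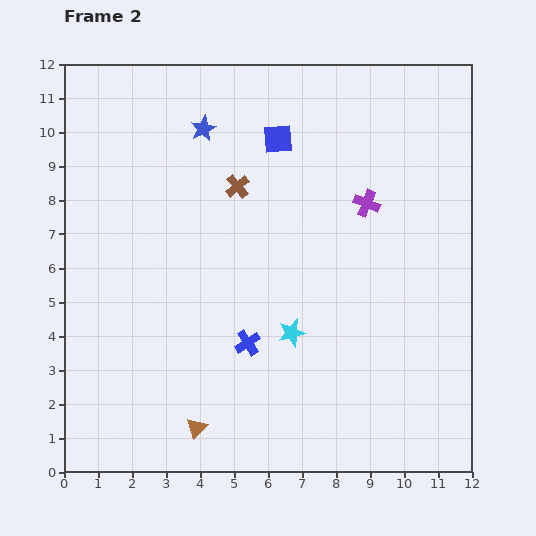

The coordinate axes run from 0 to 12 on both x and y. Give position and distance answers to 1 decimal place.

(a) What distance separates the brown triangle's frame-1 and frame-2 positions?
1.4

The brown triangle moved from (5.2, 1.8) to (3.9, 1.3), a distance of √(1.3² + 0.5²) ≈ 1.4.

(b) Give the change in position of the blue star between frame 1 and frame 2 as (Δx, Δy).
(0.0, -0.9)

The blue star was at (4.1, 11.0) in frame 1 and (4.1, 10.1) in frame 2.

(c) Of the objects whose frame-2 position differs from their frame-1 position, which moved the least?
the blue star

(moved 0.9)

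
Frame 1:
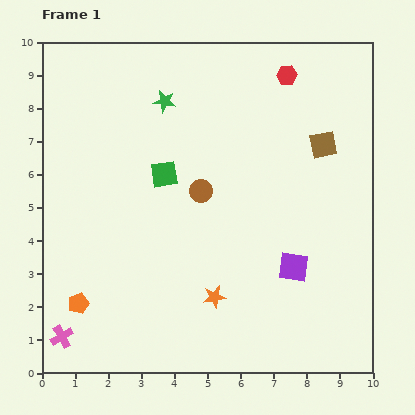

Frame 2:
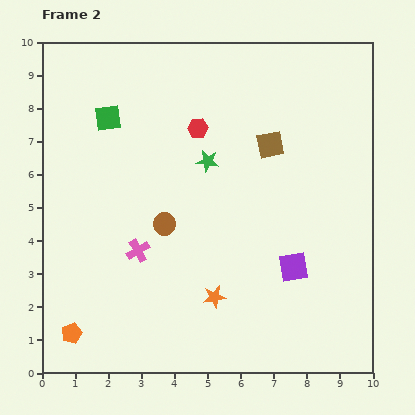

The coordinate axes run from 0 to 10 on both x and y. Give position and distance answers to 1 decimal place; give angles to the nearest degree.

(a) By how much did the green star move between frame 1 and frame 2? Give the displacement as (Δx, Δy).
(1.3, -1.8)

The green star was at (3.7, 8.2) in frame 1 and (5.0, 6.4) in frame 2.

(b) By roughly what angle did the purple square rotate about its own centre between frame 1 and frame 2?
17° counter-clockwise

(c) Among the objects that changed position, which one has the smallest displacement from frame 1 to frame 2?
the orange pentagon

(moved 0.9)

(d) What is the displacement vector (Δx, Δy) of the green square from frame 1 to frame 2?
(-1.7, 1.7)

The green square was at (3.7, 6.0) in frame 1 and (2.0, 7.7) in frame 2.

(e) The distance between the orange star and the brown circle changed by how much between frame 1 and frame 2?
-0.5

Distance in frame 1: 3.2. Distance in frame 2: 2.7.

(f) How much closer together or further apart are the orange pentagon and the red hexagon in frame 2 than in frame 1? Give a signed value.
-2.0

Distance in frame 1: 9.3. Distance in frame 2: 7.3.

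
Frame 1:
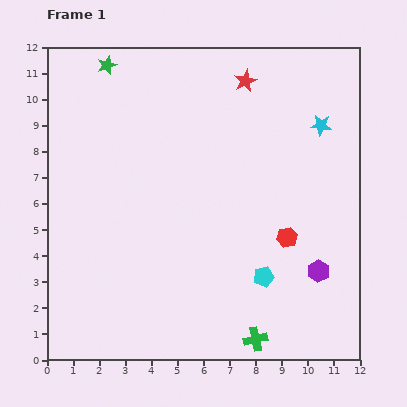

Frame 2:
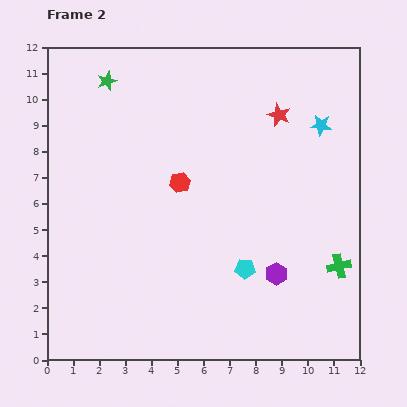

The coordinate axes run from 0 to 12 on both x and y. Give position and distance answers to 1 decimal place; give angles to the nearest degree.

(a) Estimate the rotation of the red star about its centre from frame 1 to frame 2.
24° counter-clockwise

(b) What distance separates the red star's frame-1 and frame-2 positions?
1.8

The red star moved from (7.6, 10.7) to (8.9, 9.4), a distance of √(1.3² + 1.3²) ≈ 1.8.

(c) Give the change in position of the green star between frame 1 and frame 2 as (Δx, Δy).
(0.0, -0.6)

The green star was at (2.3, 11.3) in frame 1 and (2.3, 10.7) in frame 2.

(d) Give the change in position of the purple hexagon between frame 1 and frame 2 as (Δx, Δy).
(-1.6, -0.1)

The purple hexagon was at (10.4, 3.4) in frame 1 and (8.8, 3.3) in frame 2.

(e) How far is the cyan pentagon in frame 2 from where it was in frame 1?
0.8

The cyan pentagon moved from (8.3, 3.2) to (7.6, 3.5), a distance of √(0.7² + 0.3²) ≈ 0.8.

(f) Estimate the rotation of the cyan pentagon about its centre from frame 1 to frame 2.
17° clockwise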